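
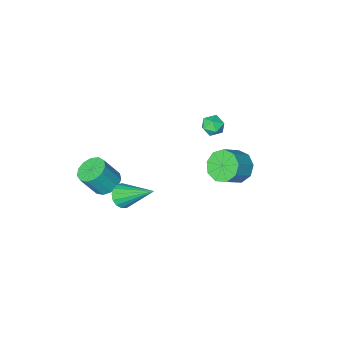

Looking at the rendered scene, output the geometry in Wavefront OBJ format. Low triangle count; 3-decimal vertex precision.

v -2.392 2.583 2.707
v -1.887 2.81 2.009
v -0.924 3.024 2.776
v -1.428 2.797 3.473
v -2.172 3.301 2.229
v -1.208 3.515 2.996
v -2.559 3.456 2.673
v -1.595 3.671 3.44
v -2.868 3.203 3.132
v -1.905 3.417 3.899
v -2.954 2.659 3.392
v -1.991 2.873 4.159
v -2.777 2.08 3.331
v -1.814 2.294 4.098
v -2.42 1.736 2.978
v -1.456 1.95 3.745
v -2.049 1.788 2.498
v -1.086 2.002 3.265
v -1.839 2.213 2.115
v -0.875 2.427 2.882
v -4.119 -1.275 1.881
v -3.541 -1.073 1.658
v -3.919 -2.247 1.522
v -3.341 -2.045 1.299
v -3.446 -2.085 1.941
v -3.57 -1.485 2.163
v -3.89 -1.835 1.017
v -4.014 -1.235 1.239
v -3.4 -1.419 1.124
v -3.125 -1.574 1.695
v -4.335 -1.746 1.485
v -4.06 -1.901 2.056
v 2.903 1.182 2.043
v 3.456 1.121 2.416
v 2.157 2.718 3.397
v 3.533 1.348 2.202
v 3.465 1.536 1.951
v 3.268 1.643 1.721
v 2.988 1.644 1.565
v 2.689 1.54 1.518
v 2.438 1.354 1.592
v 2.294 1.128 1.768
v 2.29 0.915 2.008
v 2.426 0.763 2.255
v 2.671 0.707 2.454
v 2.97 0.76 2.558
v 3.253 0.909 2.545
v 2.075 -1.873 -0.155
v 2.696 -2.14 -0.564
v 3.406 -2.374 0.667
v 2.785 -2.107 1.075
v 2.757 -1.702 -0.516
v 3.467 -1.935 0.715
v 2.601 -1.318 -0.354
v 3.311 -1.551 0.877
v 2.278 -1.11 -0.128
v 2.988 -1.344 1.103
v 1.891 -1.145 0.089
v 2.601 -1.378 1.32
v 1.562 -1.411 0.228
v 2.272 -1.644 1.459
v 1.396 -1.824 0.246
v 2.106 -2.057 1.476
v 1.446 -2.252 0.136
v 2.156 -2.485 1.367
v 1.695 -2.56 -0.066
v 2.405 -2.794 1.164
v 2.065 -2.651 -0.297
v 2.775 -2.884 0.934
v 2.438 -2.494 -0.483
v 3.148 -2.727 0.748
f 2 1 5
f 2 5 3
f 3 5 6
f 3 6 4
f 5 1 7
f 5 7 6
f 6 7 8
f 6 8 4
f 7 1 9
f 7 9 8
f 8 9 10
f 8 10 4
f 9 1 11
f 9 11 10
f 10 11 12
f 10 12 4
f 11 1 13
f 11 13 12
f 12 13 14
f 12 14 4
f 13 1 15
f 13 15 14
f 14 15 16
f 14 16 4
f 15 1 17
f 15 17 16
f 16 17 18
f 16 18 4
f 17 1 19
f 17 19 18
f 18 19 20
f 18 20 4
f 19 1 2
f 19 2 20
f 20 2 3
f 20 3 4
f 21 32 26
f 21 26 22
f 21 22 28
f 21 28 31
f 21 31 32
f 22 26 30
f 26 32 25
f 32 31 23
f 31 28 27
f 28 22 29
f 24 30 25
f 24 25 23
f 24 23 27
f 24 27 29
f 24 29 30
f 25 30 26
f 23 25 32
f 27 23 31
f 29 27 28
f 30 29 22
f 34 33 36
f 34 36 35
f 36 33 37
f 36 37 35
f 37 33 38
f 37 38 35
f 38 33 39
f 38 39 35
f 39 33 40
f 39 40 35
f 40 33 41
f 40 41 35
f 41 33 42
f 41 42 35
f 42 33 43
f 42 43 35
f 43 33 44
f 43 44 35
f 44 33 45
f 44 45 35
f 45 33 46
f 45 46 35
f 46 33 47
f 46 47 35
f 47 33 34
f 47 34 35
f 49 48 52
f 49 52 50
f 50 52 53
f 50 53 51
f 52 48 54
f 52 54 53
f 53 54 55
f 53 55 51
f 54 48 56
f 54 56 55
f 55 56 57
f 55 57 51
f 56 48 58
f 56 58 57
f 57 58 59
f 57 59 51
f 58 48 60
f 58 60 59
f 59 60 61
f 59 61 51
f 60 48 62
f 60 62 61
f 61 62 63
f 61 63 51
f 62 48 64
f 62 64 63
f 63 64 65
f 63 65 51
f 64 48 66
f 64 66 65
f 65 66 67
f 65 67 51
f 66 48 68
f 66 68 67
f 67 68 69
f 67 69 51
f 68 48 70
f 68 70 69
f 69 70 71
f 69 71 51
f 70 48 49
f 70 49 71
f 71 49 50
f 71 50 51



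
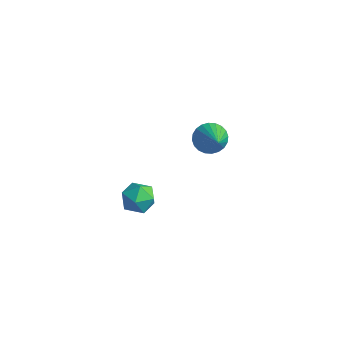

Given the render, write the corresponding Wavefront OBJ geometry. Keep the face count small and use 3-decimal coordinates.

v -2.592 2.73 -3.134
v -2.131 3.162 -3.356
v -1.508 2.05 -2.206
v -2.226 3.291 -3.15
v -2.378 3.335 -2.941
v -2.562 3.286 -2.762
v -2.75 3.153 -2.639
v -2.915 2.955 -2.592
v -3.03 2.723 -2.627
v -3.078 2.492 -2.739
v -3.053 2.297 -2.912
v -2.957 2.168 -3.118
v -2.806 2.125 -3.327
v -2.622 2.173 -3.506
v -2.434 2.306 -3.629
v -2.269 2.504 -3.676
v -2.154 2.736 -3.641
v -2.105 2.967 -3.528
v -1.352 -1.334 -2.266
v -1.051 -1.516 -2.864
v -1.729 -2.384 -2.136
v -1.428 -2.566 -2.734
v -1.037 -2.409 -2.182
v -0.804 -1.76 -2.263
v -1.976 -2.14 -2.737
v -1.743 -1.491 -2.818
v -1.436 -2.015 -3.155
v -0.856 -2.181 -2.812
v -1.924 -1.719 -2.188
v -1.344 -1.885 -1.845
f 2 1 4
f 2 4 3
f 4 1 5
f 4 5 3
f 5 1 6
f 5 6 3
f 6 1 7
f 6 7 3
f 7 1 8
f 7 8 3
f 8 1 9
f 8 9 3
f 9 1 10
f 9 10 3
f 10 1 11
f 10 11 3
f 11 1 12
f 11 12 3
f 12 1 13
f 12 13 3
f 13 1 14
f 13 14 3
f 14 1 15
f 14 15 3
f 15 1 16
f 15 16 3
f 16 1 17
f 16 17 3
f 17 1 18
f 17 18 3
f 18 1 2
f 18 2 3
f 19 30 24
f 19 24 20
f 19 20 26
f 19 26 29
f 19 29 30
f 20 24 28
f 24 30 23
f 30 29 21
f 29 26 25
f 26 20 27
f 22 28 23
f 22 23 21
f 22 21 25
f 22 25 27
f 22 27 28
f 23 28 24
f 21 23 30
f 25 21 29
f 27 25 26
f 28 27 20



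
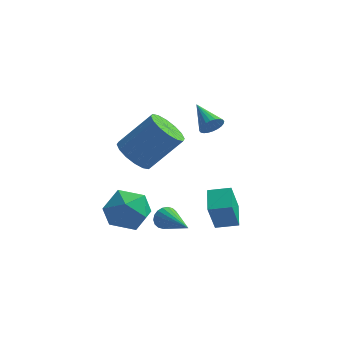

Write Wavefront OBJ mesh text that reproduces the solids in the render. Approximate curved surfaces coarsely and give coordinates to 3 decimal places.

v -2.31 1.921 0.45
v -1.568 1.525 -0.033
v -0.228 2.182 1.487
v -0.97 2.579 1.97
v -1.601 1.994 -0.207
v -0.26 2.652 1.312
v -1.823 2.445 -0.206
v -0.483 3.102 1.314
v -2.176 2.754 -0.028
v -0.836 3.412 1.491
v -2.565 2.841 0.277
v -1.225 3.498 1.797
v -2.886 2.681 0.629
v -1.545 3.339 2.149
v -3.052 2.318 0.933
v -1.712 2.975 2.453
v -3.02 1.848 1.108
v -1.679 2.506 2.627
v -2.797 1.398 1.106
v -1.457 2.055 2.626
v -2.444 1.088 0.929
v -1.104 1.746 2.448
v -2.055 1.002 0.623
v -0.715 1.659 2.143
v -1.735 1.161 0.271
v -0.394 1.819 1.791
v 1.584 0.032 -2.179
v 1.348 -0.442 -0.691
v 1.344 1.173 -1.854
v 1.108 0.698 -0.365
v 2.572 0.182 -1.975
v 2.336 -0.293 -0.486
v 2.332 1.322 -1.649
v 2.096 0.848 -0.161
v -2.799 1.043 -1.22
v -2.285 1.783 -1.979
v -2.375 -0.423 -2.361
v -1.861 0.317 -3.12
v -1.368 0.115 -2.07
v -1.63 1.021 -1.365
v -3.03 0.339 -2.975
v -3.292 1.245 -2.27
v -2.428 1.347 -3.064
v -1.401 1.209 -2.505
v -3.259 0.151 -1.835
v -2.232 0.013 -1.276
v 1.193 1.127 3.371
v 1.515 1.147 3.84
v 0.347 2.133 3.909
v 1.615 1.299 3.713
v 1.651 1.425 3.533
v 1.616 1.506 3.328
v 1.518 1.529 3.131
v 1.37 1.491 2.969
v 1.194 1.397 2.869
v 1.019 1.263 2.845
v 0.87 1.107 2.901
v 0.77 0.955 3.029
v 0.735 0.829 3.209
v 0.769 0.748 3.413
v 0.868 0.725 3.611
v 1.016 0.763 3.772
v 1.191 0.857 3.873
v 1.366 0.991 3.896
v -0.663 0.669 -2.408
v -0.338 0.748 -2.882
v 0.603 -0.729 -1.772
v -0.237 0.916 -2.714
v -0.22 1.035 -2.485
v -0.291 1.081 -2.242
v -0.436 1.046 -2.031
v -0.626 0.936 -1.895
v -0.823 0.773 -1.861
v -0.989 0.589 -1.935
v -1.09 0.421 -2.103
v -1.106 0.302 -2.331
v -1.035 0.256 -2.575
v -0.89 0.291 -2.786
v -0.7 0.401 -2.922
v -0.503 0.564 -2.956
f 2 1 5
f 2 5 3
f 3 5 6
f 3 6 4
f 5 1 7
f 5 7 6
f 6 7 8
f 6 8 4
f 7 1 9
f 7 9 8
f 8 9 10
f 8 10 4
f 9 1 11
f 9 11 10
f 10 11 12
f 10 12 4
f 11 1 13
f 11 13 12
f 12 13 14
f 12 14 4
f 13 1 15
f 13 15 14
f 14 15 16
f 14 16 4
f 15 1 17
f 15 17 16
f 16 17 18
f 16 18 4
f 17 1 19
f 17 19 18
f 18 19 20
f 18 20 4
f 19 1 21
f 19 21 20
f 20 21 22
f 20 22 4
f 21 1 23
f 21 23 22
f 22 23 24
f 22 24 4
f 23 1 25
f 23 25 24
f 24 25 26
f 24 26 4
f 25 1 2
f 25 2 26
f 26 2 3
f 26 3 4
f 28 30 27
f 31 28 27
f 27 30 29
f 29 31 27
f 28 34 30
f 32 28 31
f 32 34 28
f 30 34 29
f 33 31 29
f 29 34 33
f 33 32 31
f 34 32 33
f 35 46 40
f 35 40 36
f 35 36 42
f 35 42 45
f 35 45 46
f 36 40 44
f 40 46 39
f 46 45 37
f 45 42 41
f 42 36 43
f 38 44 39
f 38 39 37
f 38 37 41
f 38 41 43
f 38 43 44
f 39 44 40
f 37 39 46
f 41 37 45
f 43 41 42
f 44 43 36
f 48 47 50
f 48 50 49
f 50 47 51
f 50 51 49
f 51 47 52
f 51 52 49
f 52 47 53
f 52 53 49
f 53 47 54
f 53 54 49
f 54 47 55
f 54 55 49
f 55 47 56
f 55 56 49
f 56 47 57
f 56 57 49
f 57 47 58
f 57 58 49
f 58 47 59
f 58 59 49
f 59 47 60
f 59 60 49
f 60 47 61
f 60 61 49
f 61 47 62
f 61 62 49
f 62 47 63
f 62 63 49
f 63 47 64
f 63 64 49
f 64 47 48
f 64 48 49
f 66 65 68
f 66 68 67
f 68 65 69
f 68 69 67
f 69 65 70
f 69 70 67
f 70 65 71
f 70 71 67
f 71 65 72
f 71 72 67
f 72 65 73
f 72 73 67
f 73 65 74
f 73 74 67
f 74 65 75
f 74 75 67
f 75 65 76
f 75 76 67
f 76 65 77
f 76 77 67
f 77 65 78
f 77 78 67
f 78 65 79
f 78 79 67
f 79 65 80
f 79 80 67
f 80 65 66
f 80 66 67



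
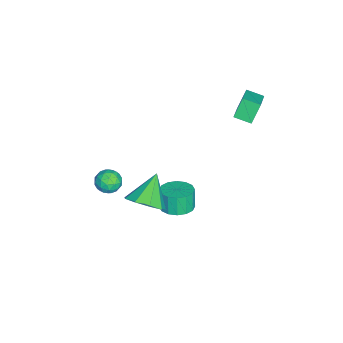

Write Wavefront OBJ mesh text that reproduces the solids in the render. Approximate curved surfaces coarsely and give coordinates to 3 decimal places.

v -3.236 3.61 3.545
v -1.704 3.66 4.326
v -3.134 4.539 3.285
v -1.602 4.59 4.066
v -2.678 3.25 2.474
v -1.146 3.301 3.255
v -2.576 4.18 2.214
v -1.044 4.23 2.995
v 2.012 -1.884 0.661
v 2.727 -1.67 0.682
v 2.353 -2.99 0.318
v 3.068 -2.776 0.339
v 2.679 -2.841 0.973
v 2.468 -2.157 1.185
v 2.612 -2.503 -0.185
v 2.401 -1.819 0.027
v 3.098 -2.052 0.159
v 3.139 -2.261 0.875
v 1.941 -2.399 0.125
v 1.982 -2.608 0.841
v 2.339 -1.679 0.702
v 2.741 -2.981 0.298
v 2.512 -3.019 0.671
v 2.932 -2.893 0.683
v 2.187 -1.966 0.997
v 2.608 -1.84 1.009
v 2.58 -2.529 1.18
v 2.472 -2.82 -0.009
v 2.893 -2.694 0.003
v 2.148 -1.767 0.317
v 2.568 -1.641 0.329
v 2.5 -2.131 -0.18
v 2.977 -1.779 0.407
v 3.178 -2.429 0.205
v 2.91 -2.268 -0.103
v 2.786 -1.866 0.022
v 3.002 -1.901 0.827
v 3.203 -2.552 0.626
v 2.974 -2.59 0.998
v 2.85 -2.188 1.123
v 3.22 -2.126 0.52
v 1.877 -2.108 0.374
v 2.078 -2.759 0.173
v 2.23 -2.472 -0.123
v 2.106 -2.07 0.002
v 1.902 -2.231 0.795
v 2.103 -2.881 0.593
v 2.294 -2.794 0.978
v 2.17 -2.392 1.103
v 1.86 -2.534 0.48
v 0.988 0.848 -2.72
v 1.578 0.163 -2.614
v 1.282 0.088 -1.454
v 0.692 0.772 -1.56
v 1.827 0.553 -2.525
v 1.53 0.477 -1.365
v 1.851 1.022 -2.489
v 1.555 0.947 -1.328
v 1.644 1.444 -2.514
v 1.348 1.369 -1.354
v 1.261 1.707 -2.595
v 0.965 1.631 -1.434
v 0.805 1.739 -2.709
v 0.509 1.664 -1.549
v 0.398 1.532 -2.826
v 0.102 1.457 -1.666
v 0.15 1.143 -2.915
v -0.147 1.067 -1.755
v 0.125 0.673 -2.952
v -0.171 0.598 -1.791
v 0.332 0.251 -2.926
v 0.036 0.176 -1.766
v 0.715 -0.011 -2.846
v 0.419 -0.087 -1.685
v 1.171 -0.044 -2.731
v 0.875 -0.119 -1.571
v 4.394 -0.089 1.087
v 5.062 -0.423 1.881
v 3.106 0.249 2.313
v 5.146 0.309 1.768
v 4.879 0.855 1.336
v 4.385 0.959 0.788
v 3.895 0.573 0.38
v 3.638 -0.123 0.302
v 3.736 -0.803 0.592
v 4.141 -1.149 1.114
v 4.665 -0.999 1.623
f 2 4 1
f 5 2 1
f 1 4 3
f 3 5 1
f 2 8 4
f 6 2 5
f 6 8 2
f 4 8 3
f 7 5 3
f 3 8 7
f 7 6 5
f 8 6 7
f 9 46 25
f 46 20 49
f 25 49 14
f 46 49 25
f 9 25 21
f 25 14 26
f 21 26 10
f 25 26 21
f 9 21 30
f 21 10 31
f 30 31 16
f 21 31 30
f 9 30 42
f 30 16 45
f 42 45 19
f 30 45 42
f 9 42 46
f 42 19 50
f 46 50 20
f 42 50 46
f 10 26 37
f 26 14 40
f 37 40 18
f 26 40 37
f 14 49 27
f 49 20 48
f 27 48 13
f 49 48 27
f 20 50 47
f 50 19 43
f 47 43 11
f 50 43 47
f 19 45 44
f 45 16 32
f 44 32 15
f 45 32 44
f 16 31 36
f 31 10 33
f 36 33 17
f 31 33 36
f 12 38 24
f 38 18 39
f 24 39 13
f 38 39 24
f 12 24 22
f 24 13 23
f 22 23 11
f 24 23 22
f 12 22 29
f 22 11 28
f 29 28 15
f 22 28 29
f 12 29 34
f 29 15 35
f 34 35 17
f 29 35 34
f 12 34 38
f 34 17 41
f 38 41 18
f 34 41 38
f 13 39 27
f 39 18 40
f 27 40 14
f 39 40 27
f 11 23 47
f 23 13 48
f 47 48 20
f 23 48 47
f 15 28 44
f 28 11 43
f 44 43 19
f 28 43 44
f 17 35 36
f 35 15 32
f 36 32 16
f 35 32 36
f 18 41 37
f 41 17 33
f 37 33 10
f 41 33 37
f 52 51 55
f 52 55 53
f 53 55 56
f 53 56 54
f 55 51 57
f 55 57 56
f 56 57 58
f 56 58 54
f 57 51 59
f 57 59 58
f 58 59 60
f 58 60 54
f 59 51 61
f 59 61 60
f 60 61 62
f 60 62 54
f 61 51 63
f 61 63 62
f 62 63 64
f 62 64 54
f 63 51 65
f 63 65 64
f 64 65 66
f 64 66 54
f 65 51 67
f 65 67 66
f 66 67 68
f 66 68 54
f 67 51 69
f 67 69 68
f 68 69 70
f 68 70 54
f 69 51 71
f 69 71 70
f 70 71 72
f 70 72 54
f 71 51 73
f 71 73 72
f 72 73 74
f 72 74 54
f 73 51 75
f 73 75 74
f 74 75 76
f 74 76 54
f 75 51 52
f 75 52 76
f 76 52 53
f 76 53 54
f 78 77 80
f 78 80 79
f 80 77 81
f 80 81 79
f 81 77 82
f 81 82 79
f 82 77 83
f 82 83 79
f 83 77 84
f 83 84 79
f 84 77 85
f 84 85 79
f 85 77 86
f 85 86 79
f 86 77 87
f 86 87 79
f 87 77 78
f 87 78 79



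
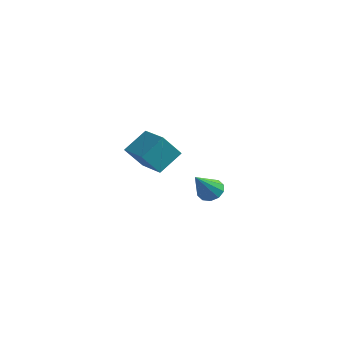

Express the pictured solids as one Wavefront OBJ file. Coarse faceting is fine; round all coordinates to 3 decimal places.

v 3.693 -2.233 0.407
v 4.314 -2.184 0.501
v 3.587 -3.287 1.673
v 4.138 -1.91 0.714
v 3.792 -1.759 0.81
v 3.408 -1.79 0.752
v 3.133 -1.99 0.563
v 3.072 -2.283 0.314
v 3.248 -2.557 0.1
v 3.594 -2.708 0.004
v 3.978 -2.677 0.062
v 4.253 -2.477 0.252
v -1.559 0.376 -0.404
v -1.156 1.524 0.439
v -3.018 1.124 -0.724
v -2.614 2.272 0.119
v -0.986 1.008 -1.539
v -0.582 2.156 -0.696
v -2.444 1.756 -1.859
v -2.041 2.904 -1.016
f 2 1 4
f 2 4 3
f 4 1 5
f 4 5 3
f 5 1 6
f 5 6 3
f 6 1 7
f 6 7 3
f 7 1 8
f 7 8 3
f 8 1 9
f 8 9 3
f 9 1 10
f 9 10 3
f 10 1 11
f 10 11 3
f 11 1 12
f 11 12 3
f 12 1 2
f 12 2 3
f 14 16 13
f 17 14 13
f 13 16 15
f 15 17 13
f 14 20 16
f 18 14 17
f 18 20 14
f 16 20 15
f 19 17 15
f 15 20 19
f 19 18 17
f 20 18 19



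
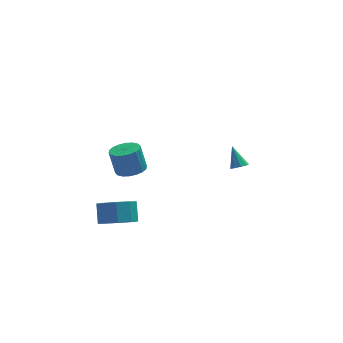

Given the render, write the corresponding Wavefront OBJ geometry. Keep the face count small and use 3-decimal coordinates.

v 3.217 1.862 -3.214
v 3.702 1.871 -3.094
v 2.943 2.598 -2.166
v 3.627 2.135 -3.299
v 3.36 2.271 -3.464
v 3.026 2.215 -3.512
v 2.781 1.994 -3.421
v 2.74 1.711 -3.233
v 2.922 1.499 -3.036
v 3.242 1.456 -2.923
v 3.55 1.603 -2.946
v -3.453 -3.847 -2.443
v -2.587 -3.532 -2.711
v -2.58 -2.798 -1.826
v -3.447 -3.113 -1.557
v -3.056 -3.176 -3.002
v -3.049 -2.442 -2.117
v -3.71 -3.134 -3.032
v -3.704 -2.4 -2.147
v -4.245 -3.426 -2.786
v -4.238 -2.692 -1.901
v -4.409 -3.915 -2.379
v -4.402 -3.181 -1.494
v -4.126 -4.372 -2.002
v -4.119 -3.638 -1.117
v -3.528 -4.583 -1.831
v -3.521 -3.849 -0.946
v -2.895 -4.45 -1.946
v -2.889 -3.716 -1.061
v -2.524 -4.035 -2.294
v -2.517 -3.301 -1.408
v -2.682 -2.568 0.353
v -2.218 -1.953 0.349
v -2.495 -1.737 1.663
v -2.958 -2.352 1.667
v -2.522 -1.82 0.263
v -2.799 -1.604 1.577
v -2.858 -1.835 0.195
v -3.134 -1.619 1.509
v -3.159 -1.996 0.158
v -3.435 -1.779 1.472
v -3.365 -2.269 0.16
v -3.641 -2.053 1.474
v -3.436 -2.602 0.2
v -3.712 -2.386 1.514
v -3.357 -2.928 0.27
v -3.634 -2.712 1.584
v -3.145 -3.183 0.357
v -3.422 -2.967 1.671
v -2.841 -3.316 0.443
v -3.118 -3.1 1.757
v -2.506 -3.301 0.511
v -2.782 -3.085 1.825
v -2.205 -3.141 0.548
v -2.481 -2.924 1.862
v -1.999 -2.867 0.546
v -2.275 -2.651 1.86
v -1.928 -2.534 0.506
v -2.204 -2.318 1.82
v -2.006 -2.208 0.436
v -2.283 -1.992 1.75
f 2 1 4
f 2 4 3
f 4 1 5
f 4 5 3
f 5 1 6
f 5 6 3
f 6 1 7
f 6 7 3
f 7 1 8
f 7 8 3
f 8 1 9
f 8 9 3
f 9 1 10
f 9 10 3
f 10 1 11
f 10 11 3
f 11 1 2
f 11 2 3
f 13 12 16
f 13 16 14
f 14 16 17
f 14 17 15
f 16 12 18
f 16 18 17
f 17 18 19
f 17 19 15
f 18 12 20
f 18 20 19
f 19 20 21
f 19 21 15
f 20 12 22
f 20 22 21
f 21 22 23
f 21 23 15
f 22 12 24
f 22 24 23
f 23 24 25
f 23 25 15
f 24 12 26
f 24 26 25
f 25 26 27
f 25 27 15
f 26 12 28
f 26 28 27
f 27 28 29
f 27 29 15
f 28 12 30
f 28 30 29
f 29 30 31
f 29 31 15
f 30 12 13
f 30 13 31
f 31 13 14
f 31 14 15
f 33 32 36
f 33 36 34
f 34 36 37
f 34 37 35
f 36 32 38
f 36 38 37
f 37 38 39
f 37 39 35
f 38 32 40
f 38 40 39
f 39 40 41
f 39 41 35
f 40 32 42
f 40 42 41
f 41 42 43
f 41 43 35
f 42 32 44
f 42 44 43
f 43 44 45
f 43 45 35
f 44 32 46
f 44 46 45
f 45 46 47
f 45 47 35
f 46 32 48
f 46 48 47
f 47 48 49
f 47 49 35
f 48 32 50
f 48 50 49
f 49 50 51
f 49 51 35
f 50 32 52
f 50 52 51
f 51 52 53
f 51 53 35
f 52 32 54
f 52 54 53
f 53 54 55
f 53 55 35
f 54 32 56
f 54 56 55
f 55 56 57
f 55 57 35
f 56 32 58
f 56 58 57
f 57 58 59
f 57 59 35
f 58 32 60
f 58 60 59
f 59 60 61
f 59 61 35
f 60 32 33
f 60 33 61
f 61 33 34
f 61 34 35



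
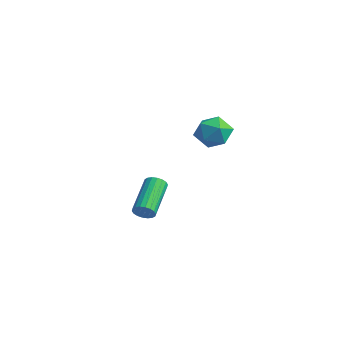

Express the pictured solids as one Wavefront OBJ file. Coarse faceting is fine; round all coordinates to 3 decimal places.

v -3.377 -1.829 -2.909
v -3 -1.767 -2.571
v -4.026 -0.428 -1.674
v -4.403 -0.491 -2.011
v -2.948 -1.617 -2.733
v -3.973 -0.279 -1.836
v -2.98 -1.51 -2.931
v -4.006 -0.172 -2.033
v -3.091 -1.466 -3.124
v -4.117 -0.127 -2.226
v -3.259 -1.494 -3.274
v -4.284 -0.155 -2.377
v -3.45 -1.588 -3.352
v -4.476 -0.249 -2.455
v -3.627 -1.73 -3.342
v -4.652 -0.392 -2.445
v -3.754 -1.892 -3.246
v -4.78 -0.553 -2.349
v -3.807 -2.041 -3.084
v -4.832 -0.703 -2.187
v -3.774 -2.148 -2.887
v -4.8 -0.81 -1.989
v -3.663 -2.193 -2.694
v -4.689 -0.854 -1.796
v -3.496 -2.165 -2.543
v -4.521 -0.826 -1.646
v -3.304 -2.071 -2.465
v -4.33 -0.732 -1.568
v -3.128 -1.928 -2.475
v -4.153 -0.59 -1.578
v -0.52 -0.019 2.716
v 0.323 -0.123 2.781
v -0.663 -1.357 2.419
v 0.18 -1.461 2.484
v -0.284 -1.295 3.179
v -0.196 -0.468 3.363
v -0.144 -1.012 1.837
v -0.056 -0.185 2.021
v 0.555 -0.737 2.238
v 0.469 -0.912 3.068
v -0.809 -0.568 2.132
v -0.895 -0.743 2.962
f 2 1 5
f 2 5 3
f 3 5 6
f 3 6 4
f 5 1 7
f 5 7 6
f 6 7 8
f 6 8 4
f 7 1 9
f 7 9 8
f 8 9 10
f 8 10 4
f 9 1 11
f 9 11 10
f 10 11 12
f 10 12 4
f 11 1 13
f 11 13 12
f 12 13 14
f 12 14 4
f 13 1 15
f 13 15 14
f 14 15 16
f 14 16 4
f 15 1 17
f 15 17 16
f 16 17 18
f 16 18 4
f 17 1 19
f 17 19 18
f 18 19 20
f 18 20 4
f 19 1 21
f 19 21 20
f 20 21 22
f 20 22 4
f 21 1 23
f 21 23 22
f 22 23 24
f 22 24 4
f 23 1 25
f 23 25 24
f 24 25 26
f 24 26 4
f 25 1 27
f 25 27 26
f 26 27 28
f 26 28 4
f 27 1 29
f 27 29 28
f 28 29 30
f 28 30 4
f 29 1 2
f 29 2 30
f 30 2 3
f 30 3 4
f 31 42 36
f 31 36 32
f 31 32 38
f 31 38 41
f 31 41 42
f 32 36 40
f 36 42 35
f 42 41 33
f 41 38 37
f 38 32 39
f 34 40 35
f 34 35 33
f 34 33 37
f 34 37 39
f 34 39 40
f 35 40 36
f 33 35 42
f 37 33 41
f 39 37 38
f 40 39 32



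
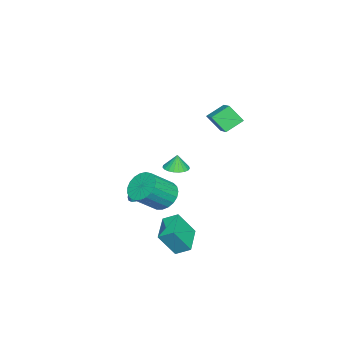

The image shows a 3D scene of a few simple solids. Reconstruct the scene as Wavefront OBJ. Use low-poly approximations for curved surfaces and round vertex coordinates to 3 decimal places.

v -2.501 -1.367 -2.028
v -1.723 -1.234 -1.991
v -2.559 -1.313 -1.012
v -1.843 -0.929 -2.014
v -2.078 -0.7 -2.039
v -2.385 -0.586 -2.063
v -2.712 -0.608 -2.081
v -3.003 -0.76 -2.09
v -3.207 -1.018 -2.088
v -3.289 -1.336 -2.076
v -3.234 -1.659 -2.055
v -3.053 -1.932 -2.03
v -2.776 -2.107 -2.005
v -2.452 -2.154 -1.984
v -2.136 -2.065 -1.97
v -1.883 -1.855 -1.967
v -1.737 -1.561 -1.974
v 1.584 -0.53 -1.985
v 2.391 -0.307 -2.602
v 3.584 -1.166 -1.351
v 2.776 -1.39 -0.735
v 2.374 0.042 -2.346
v 3.566 -0.818 -1.095
v 2.22 0.291 -2.028
v 3.413 -0.568 -0.777
v 1.957 0.399 -1.702
v 3.149 -0.461 -0.452
v 1.628 0.345 -1.426
v 2.82 -0.514 -0.175
v 1.292 0.141 -1.246
v 2.484 -0.719 0.005
v 1.007 -0.18 -1.195
v 2.199 -1.039 0.056
v 0.821 -0.561 -1.279
v 2.013 -1.42 -0.028
v 0.767 -0.937 -1.486
v 1.959 -1.796 -0.235
v 0.854 -1.242 -1.78
v 2.047 -2.102 -0.529
v 1.068 -1.425 -2.108
v 2.26 -2.284 -0.858
v 1.371 -1.453 -2.416
v 2.563 -2.312 -1.165
v 1.71 -1.321 -2.649
v 2.902 -2.18 -1.398
v 2.028 -1.052 -2.768
v 3.22 -1.912 -1.517
v 2.269 -0.694 -2.751
v 3.461 -1.553 -1.5
v -0.416 -2.806 -3.304
v 0.326 -2.394 -3.35
v -0.084 -3.314 -2.496
v 0.119 -2.171 -3.125
v -0.193 -2.074 -2.935
v -0.549 -2.121 -2.818
v -0.88 -2.305 -2.797
v -1.118 -2.587 -2.877
v -1.218 -2.913 -3.041
v -1.158 -3.218 -3.257
v -0.952 -3.441 -3.482
v -0.64 -3.539 -3.672
v -0.283 -3.491 -3.789
v 0.047 -3.307 -3.81
v 0.285 -3.025 -3.731
v 0.385 -2.699 -3.566
v -0.917 1.887 2.441
v -0.911 1.034 3.435
v -1.713 2.636 3.089
v -1.706 1.782 4.083
v 0.306 2.638 3.077
v 0.313 1.784 4.071
v -0.489 3.386 3.725
v -0.483 2.533 4.719
v 2.812 0.893 -4.182
v 2.742 1.776 -3.678
v 4.49 1.265 -4.602
v 4.42 2.149 -4.097
v 3.36 0.091 -2.703
v 3.29 0.975 -2.198
v 5.038 0.464 -3.122
v 4.968 1.347 -2.618
f 2 1 4
f 2 4 3
f 4 1 5
f 4 5 3
f 5 1 6
f 5 6 3
f 6 1 7
f 6 7 3
f 7 1 8
f 7 8 3
f 8 1 9
f 8 9 3
f 9 1 10
f 9 10 3
f 10 1 11
f 10 11 3
f 11 1 12
f 11 12 3
f 12 1 13
f 12 13 3
f 13 1 14
f 13 14 3
f 14 1 15
f 14 15 3
f 15 1 16
f 15 16 3
f 16 1 17
f 16 17 3
f 17 1 2
f 17 2 3
f 19 18 22
f 19 22 20
f 20 22 23
f 20 23 21
f 22 18 24
f 22 24 23
f 23 24 25
f 23 25 21
f 24 18 26
f 24 26 25
f 25 26 27
f 25 27 21
f 26 18 28
f 26 28 27
f 27 28 29
f 27 29 21
f 28 18 30
f 28 30 29
f 29 30 31
f 29 31 21
f 30 18 32
f 30 32 31
f 31 32 33
f 31 33 21
f 32 18 34
f 32 34 33
f 33 34 35
f 33 35 21
f 34 18 36
f 34 36 35
f 35 36 37
f 35 37 21
f 36 18 38
f 36 38 37
f 37 38 39
f 37 39 21
f 38 18 40
f 38 40 39
f 39 40 41
f 39 41 21
f 40 18 42
f 40 42 41
f 41 42 43
f 41 43 21
f 42 18 44
f 42 44 43
f 43 44 45
f 43 45 21
f 44 18 46
f 44 46 45
f 45 46 47
f 45 47 21
f 46 18 48
f 46 48 47
f 47 48 49
f 47 49 21
f 48 18 19
f 48 19 49
f 49 19 20
f 49 20 21
f 51 50 53
f 51 53 52
f 53 50 54
f 53 54 52
f 54 50 55
f 54 55 52
f 55 50 56
f 55 56 52
f 56 50 57
f 56 57 52
f 57 50 58
f 57 58 52
f 58 50 59
f 58 59 52
f 59 50 60
f 59 60 52
f 60 50 61
f 60 61 52
f 61 50 62
f 61 62 52
f 62 50 63
f 62 63 52
f 63 50 64
f 63 64 52
f 64 50 65
f 64 65 52
f 65 50 51
f 65 51 52
f 67 69 66
f 70 67 66
f 66 69 68
f 68 70 66
f 67 73 69
f 71 67 70
f 71 73 67
f 69 73 68
f 72 70 68
f 68 73 72
f 72 71 70
f 73 71 72
f 75 77 74
f 78 75 74
f 74 77 76
f 76 78 74
f 75 81 77
f 79 75 78
f 79 81 75
f 77 81 76
f 80 78 76
f 76 81 80
f 80 79 78
f 81 79 80



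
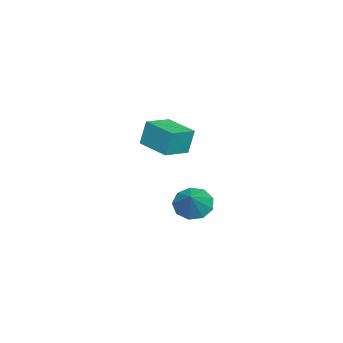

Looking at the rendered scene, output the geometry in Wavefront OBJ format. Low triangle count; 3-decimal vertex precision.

v -2.564 -1.996 0.859
v -2.721 -1.695 2.372
v -3.956 -1.185 0.553
v -4.113 -0.884 2.066
v -1.547 -0.336 0.634
v -1.704 -0.035 2.147
v -2.939 0.475 0.328
v -3.096 0.776 1.841
v 2.987 2.385 -0.337
v 3.55 1.713 -0.858
v 4.213 2.595 0.717
v 3.655 2.356 -1.108
v 3.447 3.012 -0.997
v 3.024 3.376 -0.577
v 2.584 3.275 -0.045
v 2.332 2.759 0.35
v 2.387 2.067 0.424
v 2.723 1.524 0.142
v 3.182 1.384 -0.364
f 2 4 1
f 5 2 1
f 1 4 3
f 3 5 1
f 2 8 4
f 6 2 5
f 6 8 2
f 4 8 3
f 7 5 3
f 3 8 7
f 7 6 5
f 8 6 7
f 10 9 12
f 10 12 11
f 12 9 13
f 12 13 11
f 13 9 14
f 13 14 11
f 14 9 15
f 14 15 11
f 15 9 16
f 15 16 11
f 16 9 17
f 16 17 11
f 17 9 18
f 17 18 11
f 18 9 19
f 18 19 11
f 19 9 10
f 19 10 11



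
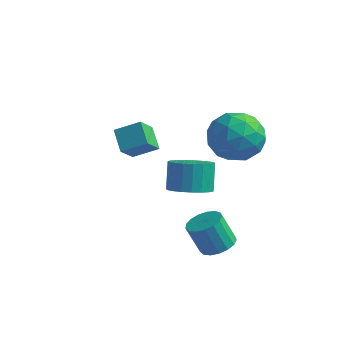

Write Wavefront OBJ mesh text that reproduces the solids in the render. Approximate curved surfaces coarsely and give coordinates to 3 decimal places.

v -0.213 -2.395 -2.36
v 0.477 -2.792 -1.961
v 0.203 -2.182 -0.881
v -0.487 -1.785 -1.28
v 0.632 -2.484 -2.095
v 0.358 -1.874 -1.016
v 0.641 -2.161 -2.275
v 0.368 -1.551 -1.196
v 0.503 -1.878 -2.47
v 0.229 -1.268 -1.391
v 0.241 -1.685 -2.646
v -0.033 -1.075 -1.566
v -0.1 -1.615 -2.772
v -0.374 -1.004 -1.693
v -0.46 -1.679 -2.827
v -0.734 -1.069 -1.747
v -0.778 -1.867 -2.801
v -1.051 -1.257 -1.722
v -0.997 -2.147 -2.699
v -1.271 -1.537 -1.619
v -1.082 -2.469 -2.538
v -1.356 -1.859 -1.459
v -1.016 -2.779 -2.347
v -1.29 -2.169 -1.267
v -0.811 -3.022 -2.157
v -1.085 -2.412 -1.078
v -0.503 -3.157 -2.003
v -0.777 -2.547 -0.923
v -0.145 -3.16 -1.91
v -0.419 -2.55 -0.831
v 0.202 -3.031 -1.895
v -0.072 -2.421 -0.816
v -3.872 -0.855 -1.578
v -3.887 -1.721 -0.705
v -2.973 -0.377 -1.09
v -2.987 -1.243 -0.216
v -3.213 -1.477 -2.184
v -3.227 -2.343 -1.31
v -2.313 -0.999 -1.695
v -2.328 -1.865 -0.822
v 1.666 -3.686 -3.837
v 2.249 -4.056 -3.6
v 1.696 -4.164 -2.407
v 1.114 -3.794 -2.643
v 2.329 -3.723 -3.533
v 1.776 -3.831 -2.339
v 2.257 -3.381 -3.536
v 1.704 -3.489 -2.342
v 2.05 -3.109 -3.607
v 1.497 -3.217 -2.413
v 1.755 -2.969 -3.731
v 1.202 -3.077 -2.537
v 1.439 -2.994 -3.879
v 0.886 -3.101 -2.686
v 1.176 -3.177 -4.018
v 0.623 -3.284 -2.824
v 1.025 -3.476 -4.115
v 0.472 -3.584 -2.921
v 1.021 -3.824 -4.148
v 0.468 -3.932 -2.955
v 1.165 -4.14 -4.11
v 0.612 -4.248 -2.917
v 1.423 -4.352 -4.01
v 0.87 -4.46 -2.816
v 1.738 -4.412 -3.869
v 1.185 -4.52 -2.676
v 2.036 -4.305 -3.722
v 1.483 -4.413 -2.528
v 0.313 -1.39 -0.024
v 1.078 -0.512 0.153
v 1.362 -2.528 1.087
v 2.127 -1.65 1.264
v 1.044 -1.59 1.724
v 0.396 -0.886 1.037
v 2.044 -2.154 0.203
v 1.396 -1.45 -0.484
v 2.148 -0.984 0.293
v 1.53 -0.636 1.233
v 0.91 -2.404 0.007
v 0.292 -2.056 0.947
v 0.604 -0.851 -0.033
v 1.836 -2.189 1.273
v 1.2 -2.153 1.543
v 1.65 -1.638 1.648
v 0.203 -1.071 0.486
v 0.652 -0.555 0.591
v 0.632 -1.188 1.514
v 1.788 -2.485 0.649
v 2.237 -1.969 0.754
v 0.79 -1.402 -0.408
v 1.24 -0.887 -0.303
v 1.808 -1.852 -0.274
v 1.682 -0.613 0.153
v 2.298 -1.282 0.807
v 2.25 -1.578 0.183
v 1.869 -1.164 -0.221
v 1.319 -0.408 0.706
v 1.935 -1.077 1.359
v 1.299 -1.041 1.629
v 0.918 -0.628 1.226
v 1.947 -0.685 0.788
v 0.505 -1.963 -0.119
v 1.121 -2.632 0.534
v 1.522 -2.412 0.014
v 1.141 -1.999 -0.389
v 0.142 -1.758 0.433
v 0.758 -2.427 1.087
v 0.571 -1.876 1.461
v 0.19 -1.462 1.057
v 0.493 -2.355 0.452
f 2 1 5
f 2 5 3
f 3 5 6
f 3 6 4
f 5 1 7
f 5 7 6
f 6 7 8
f 6 8 4
f 7 1 9
f 7 9 8
f 8 9 10
f 8 10 4
f 9 1 11
f 9 11 10
f 10 11 12
f 10 12 4
f 11 1 13
f 11 13 12
f 12 13 14
f 12 14 4
f 13 1 15
f 13 15 14
f 14 15 16
f 14 16 4
f 15 1 17
f 15 17 16
f 16 17 18
f 16 18 4
f 17 1 19
f 17 19 18
f 18 19 20
f 18 20 4
f 19 1 21
f 19 21 20
f 20 21 22
f 20 22 4
f 21 1 23
f 21 23 22
f 22 23 24
f 22 24 4
f 23 1 25
f 23 25 24
f 24 25 26
f 24 26 4
f 25 1 27
f 25 27 26
f 26 27 28
f 26 28 4
f 27 1 29
f 27 29 28
f 28 29 30
f 28 30 4
f 29 1 31
f 29 31 30
f 30 31 32
f 30 32 4
f 31 1 2
f 31 2 32
f 32 2 3
f 32 3 4
f 34 36 33
f 37 34 33
f 33 36 35
f 35 37 33
f 34 40 36
f 38 34 37
f 38 40 34
f 36 40 35
f 39 37 35
f 35 40 39
f 39 38 37
f 40 38 39
f 42 41 45
f 42 45 43
f 43 45 46
f 43 46 44
f 45 41 47
f 45 47 46
f 46 47 48
f 46 48 44
f 47 41 49
f 47 49 48
f 48 49 50
f 48 50 44
f 49 41 51
f 49 51 50
f 50 51 52
f 50 52 44
f 51 41 53
f 51 53 52
f 52 53 54
f 52 54 44
f 53 41 55
f 53 55 54
f 54 55 56
f 54 56 44
f 55 41 57
f 55 57 56
f 56 57 58
f 56 58 44
f 57 41 59
f 57 59 58
f 58 59 60
f 58 60 44
f 59 41 61
f 59 61 60
f 60 61 62
f 60 62 44
f 61 41 63
f 61 63 62
f 62 63 64
f 62 64 44
f 63 41 65
f 63 65 64
f 64 65 66
f 64 66 44
f 65 41 67
f 65 67 66
f 66 67 68
f 66 68 44
f 67 41 42
f 67 42 68
f 68 42 43
f 68 43 44
f 69 106 85
f 106 80 109
f 85 109 74
f 106 109 85
f 69 85 81
f 85 74 86
f 81 86 70
f 85 86 81
f 69 81 90
f 81 70 91
f 90 91 76
f 81 91 90
f 69 90 102
f 90 76 105
f 102 105 79
f 90 105 102
f 69 102 106
f 102 79 110
f 106 110 80
f 102 110 106
f 70 86 97
f 86 74 100
f 97 100 78
f 86 100 97
f 74 109 87
f 109 80 108
f 87 108 73
f 109 108 87
f 80 110 107
f 110 79 103
f 107 103 71
f 110 103 107
f 79 105 104
f 105 76 92
f 104 92 75
f 105 92 104
f 76 91 96
f 91 70 93
f 96 93 77
f 91 93 96
f 72 98 84
f 98 78 99
f 84 99 73
f 98 99 84
f 72 84 82
f 84 73 83
f 82 83 71
f 84 83 82
f 72 82 89
f 82 71 88
f 89 88 75
f 82 88 89
f 72 89 94
f 89 75 95
f 94 95 77
f 89 95 94
f 72 94 98
f 94 77 101
f 98 101 78
f 94 101 98
f 73 99 87
f 99 78 100
f 87 100 74
f 99 100 87
f 71 83 107
f 83 73 108
f 107 108 80
f 83 108 107
f 75 88 104
f 88 71 103
f 104 103 79
f 88 103 104
f 77 95 96
f 95 75 92
f 96 92 76
f 95 92 96
f 78 101 97
f 101 77 93
f 97 93 70
f 101 93 97



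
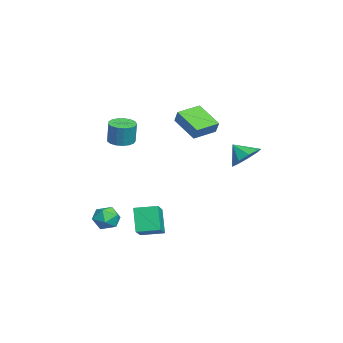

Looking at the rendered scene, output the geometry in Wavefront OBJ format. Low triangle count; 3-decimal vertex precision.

v 1.409 4.095 1.214
v 1.951 3.257 0.8
v 0.931 3.345 2.106
v 2.364 3.599 1.309
v 2.33 4.172 1.773
v 1.866 4.71 1.975
v 1.187 4.96 1.821
v 0.613 4.805 1.383
v 0.411 4.318 0.866
v 0.676 3.726 0.511
v 1.284 3.307 0.485
v 2.859 -3.029 3.142
v 3.596 -3.319 3.03
v 3.839 -3.24 4.427
v 3.101 -2.951 4.538
v 3.641 -2.939 3.001
v 3.884 -2.861 4.398
v 3.507 -2.581 3.004
v 3.749 -2.502 4.401
v 3.224 -2.325 3.039
v 3.467 -2.247 4.436
v 2.858 -2.23 3.097
v 3.1 -2.152 4.494
v 2.492 -2.319 3.165
v 2.734 -2.24 4.562
v 2.21 -2.57 3.228
v 2.452 -2.492 4.625
v 2.076 -2.926 3.271
v 2.318 -2.848 4.668
v 2.122 -3.306 3.285
v 2.364 -3.228 4.682
v 2.337 -3.623 3.265
v 2.579 -3.544 4.662
v 2.671 -3.803 3.218
v 2.913 -3.725 4.614
v 3.049 -3.806 3.152
v 3.291 -3.728 4.549
v 3.382 -3.631 3.085
v 3.625 -3.553 4.482
v 1.876 -2.107 -2.778
v 3.417 -2.381 -1.889
v 2.014 -0.716 -2.588
v 3.555 -0.991 -1.699
v 2.765 -1.989 -4.281
v 4.306 -2.264 -3.392
v 2.903 -0.599 -4.091
v 4.444 -0.873 -3.202
v 2.302 -3.846 -2.759
v 2.797 -3.577 -2.038
v 3.543 -4.243 -3.462
v 4.038 -3.974 -2.741
v 3.501 -4.711 -2.677
v 2.734 -4.466 -2.242
v 3.606 -3.354 -3.258
v 2.839 -3.109 -2.823
v 3.603 -3.272 -2.346
v 3.538 -4.111 -1.988
v 2.802 -3.709 -3.512
v 2.737 -4.548 -3.154
v -2.705 0.141 2.866
v -2.221 0.302 3.68
v -3.577 1.483 3.12
v -3.093 1.643 3.934
v -1.347 1.217 1.846
v -0.863 1.377 2.66
v -2.219 2.558 2.1
v -1.735 2.719 2.914
f 2 1 4
f 2 4 3
f 4 1 5
f 4 5 3
f 5 1 6
f 5 6 3
f 6 1 7
f 6 7 3
f 7 1 8
f 7 8 3
f 8 1 9
f 8 9 3
f 9 1 10
f 9 10 3
f 10 1 11
f 10 11 3
f 11 1 2
f 11 2 3
f 13 12 16
f 13 16 14
f 14 16 17
f 14 17 15
f 16 12 18
f 16 18 17
f 17 18 19
f 17 19 15
f 18 12 20
f 18 20 19
f 19 20 21
f 19 21 15
f 20 12 22
f 20 22 21
f 21 22 23
f 21 23 15
f 22 12 24
f 22 24 23
f 23 24 25
f 23 25 15
f 24 12 26
f 24 26 25
f 25 26 27
f 25 27 15
f 26 12 28
f 26 28 27
f 27 28 29
f 27 29 15
f 28 12 30
f 28 30 29
f 29 30 31
f 29 31 15
f 30 12 32
f 30 32 31
f 31 32 33
f 31 33 15
f 32 12 34
f 32 34 33
f 33 34 35
f 33 35 15
f 34 12 36
f 34 36 35
f 35 36 37
f 35 37 15
f 36 12 38
f 36 38 37
f 37 38 39
f 37 39 15
f 38 12 13
f 38 13 39
f 39 13 14
f 39 14 15
f 41 43 40
f 44 41 40
f 40 43 42
f 42 44 40
f 41 47 43
f 45 41 44
f 45 47 41
f 43 47 42
f 46 44 42
f 42 47 46
f 46 45 44
f 47 45 46
f 48 59 53
f 48 53 49
f 48 49 55
f 48 55 58
f 48 58 59
f 49 53 57
f 53 59 52
f 59 58 50
f 58 55 54
f 55 49 56
f 51 57 52
f 51 52 50
f 51 50 54
f 51 54 56
f 51 56 57
f 52 57 53
f 50 52 59
f 54 50 58
f 56 54 55
f 57 56 49
f 61 63 60
f 64 61 60
f 60 63 62
f 62 64 60
f 61 67 63
f 65 61 64
f 65 67 61
f 63 67 62
f 66 64 62
f 62 67 66
f 66 65 64
f 67 65 66



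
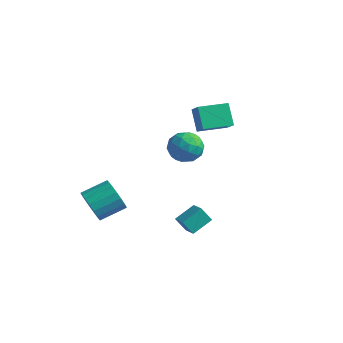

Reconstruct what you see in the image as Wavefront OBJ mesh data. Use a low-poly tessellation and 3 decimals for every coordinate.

v 1.53 -2.572 -1.093
v 1.836 -1.421 -0.5
v 0.705 -2.182 -1.424
v 1.011 -1.032 -0.831
v 2.009 -2.268 -1.929
v 2.315 -1.118 -1.336
v 1.184 -1.879 -2.26
v 1.49 -0.728 -1.667
v -4.027 -3.572 -1.876
v -3.376 -3.541 -2.7
v -2.663 -2.198 -2.087
v -3.313 -2.228 -1.264
v -3.738 -3.283 -2.844
v -3.025 -1.94 -2.231
v -4.158 -3.083 -2.796
v -3.445 -1.739 -2.183
v -4.551 -2.979 -2.566
v -3.838 -1.635 -1.953
v -4.84 -2.993 -2.2
v -4.127 -1.649 -1.587
v -4.969 -3.121 -1.769
v -4.256 -1.777 -1.156
v -4.91 -3.339 -1.36
v -4.197 -1.995 -0.747
v -4.677 -3.602 -1.053
v -3.964 -2.259 -0.44
v -4.315 -3.86 -0.909
v -3.602 -2.517 -0.296
v -3.895 -4.061 -0.957
v -3.182 -2.717 -0.344
v -3.502 -4.165 -1.187
v -2.789 -2.821 -0.574
v -3.213 -4.151 -1.553
v -2.5 -2.807 -0.94
v -3.084 -4.023 -1.984
v -2.371 -2.679 -1.371
v -3.143 -3.805 -2.393
v -2.43 -2.461 -1.78
v -2.603 3.849 -0.001
v -1.763 3.17 0.231
v -3.737 2.47 0.069
v -2.897 1.791 0.301
v -3.223 2.539 1.044
v -2.522 3.391 1.001
v -2.978 2.249 -0.701
v -2.277 3.101 -0.744
v -1.995 2.181 -0.202
v -2.147 2.361 0.876
v -3.353 3.279 -0.576
v -3.505 3.459 0.502
v -2.083 3.63 0.109
v -3.417 2.01 0.191
v -3.608 2.449 0.628
v -3.115 2.05 0.764
v -2.53 3.76 0.562
v -2.036 3.361 0.698
v -2.894 2.991 1.176
v -3.464 2.279 -0.398
v -2.97 1.88 -0.262
v -2.385 3.59 -0.464
v -1.892 3.191 -0.328
v -2.606 2.649 -0.876
v -1.726 2.65 -0.01
v -2.393 1.84 0.031
v -2.44 2.109 -0.557
v -2.028 2.609 -0.583
v -1.815 2.756 0.624
v -2.482 1.945 0.665
v -2.674 2.385 1.103
v -2.262 2.886 1.077
v -1.952 2.174 0.37
v -3.018 3.695 -0.365
v -3.685 2.884 -0.324
v -3.238 2.754 -0.777
v -2.826 3.255 -0.803
v -3.107 3.8 0.269
v -3.774 2.99 0.31
v -3.472 3.031 0.883
v -3.06 3.531 0.857
v -3.548 3.466 -0.07
v -1.093 2.303 2.541
v -1.894 2.821 3.725
v -1.912 2.771 1.783
v -2.713 3.289 2.966
v -0.187 3.811 2.494
v -0.988 4.329 3.677
v -1.006 4.279 1.735
v -1.807 4.797 2.919
f 2 4 1
f 5 2 1
f 1 4 3
f 3 5 1
f 2 8 4
f 6 2 5
f 6 8 2
f 4 8 3
f 7 5 3
f 3 8 7
f 7 6 5
f 8 6 7
f 10 9 13
f 10 13 11
f 11 13 14
f 11 14 12
f 13 9 15
f 13 15 14
f 14 15 16
f 14 16 12
f 15 9 17
f 15 17 16
f 16 17 18
f 16 18 12
f 17 9 19
f 17 19 18
f 18 19 20
f 18 20 12
f 19 9 21
f 19 21 20
f 20 21 22
f 20 22 12
f 21 9 23
f 21 23 22
f 22 23 24
f 22 24 12
f 23 9 25
f 23 25 24
f 24 25 26
f 24 26 12
f 25 9 27
f 25 27 26
f 26 27 28
f 26 28 12
f 27 9 29
f 27 29 28
f 28 29 30
f 28 30 12
f 29 9 31
f 29 31 30
f 30 31 32
f 30 32 12
f 31 9 33
f 31 33 32
f 32 33 34
f 32 34 12
f 33 9 35
f 33 35 34
f 34 35 36
f 34 36 12
f 35 9 37
f 35 37 36
f 36 37 38
f 36 38 12
f 37 9 10
f 37 10 38
f 38 10 11
f 38 11 12
f 39 76 55
f 76 50 79
f 55 79 44
f 76 79 55
f 39 55 51
f 55 44 56
f 51 56 40
f 55 56 51
f 39 51 60
f 51 40 61
f 60 61 46
f 51 61 60
f 39 60 72
f 60 46 75
f 72 75 49
f 60 75 72
f 39 72 76
f 72 49 80
f 76 80 50
f 72 80 76
f 40 56 67
f 56 44 70
f 67 70 48
f 56 70 67
f 44 79 57
f 79 50 78
f 57 78 43
f 79 78 57
f 50 80 77
f 80 49 73
f 77 73 41
f 80 73 77
f 49 75 74
f 75 46 62
f 74 62 45
f 75 62 74
f 46 61 66
f 61 40 63
f 66 63 47
f 61 63 66
f 42 68 54
f 68 48 69
f 54 69 43
f 68 69 54
f 42 54 52
f 54 43 53
f 52 53 41
f 54 53 52
f 42 52 59
f 52 41 58
f 59 58 45
f 52 58 59
f 42 59 64
f 59 45 65
f 64 65 47
f 59 65 64
f 42 64 68
f 64 47 71
f 68 71 48
f 64 71 68
f 43 69 57
f 69 48 70
f 57 70 44
f 69 70 57
f 41 53 77
f 53 43 78
f 77 78 50
f 53 78 77
f 45 58 74
f 58 41 73
f 74 73 49
f 58 73 74
f 47 65 66
f 65 45 62
f 66 62 46
f 65 62 66
f 48 71 67
f 71 47 63
f 67 63 40
f 71 63 67
f 82 84 81
f 85 82 81
f 81 84 83
f 83 85 81
f 82 88 84
f 86 82 85
f 86 88 82
f 84 88 83
f 87 85 83
f 83 88 87
f 87 86 85
f 88 86 87



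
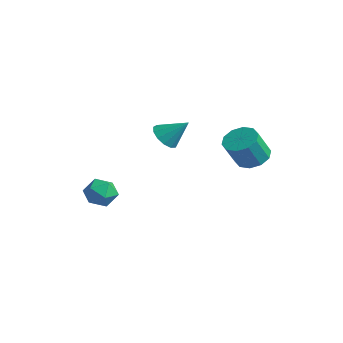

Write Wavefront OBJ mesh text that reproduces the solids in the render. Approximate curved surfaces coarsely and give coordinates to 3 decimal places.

v 0.438 -0.71 2.78
v 0.959 -0.469 2.181
v 1.282 0.05 3.82
v 0.628 -0.139 2.208
v 0.237 0.009 2.418
v -0.09 -0.071 2.742
v -0.25 -0.354 3.078
v -0.191 -0.75 3.32
v 0.067 -1.133 3.39
v 0.444 -1.382 3.267
v 0.818 -1.418 2.989
v 1.072 -1.229 2.645
v 1.124 -0.875 2.343
v 3.816 1.936 2.061
v 4.697 1.745 1.877
v 4.805 0.894 3.275
v 3.924 1.084 3.459
v 4.681 2.23 2.174
v 4.788 1.379 3.572
v 4.334 2.602 2.427
v 4.441 1.751 3.825
v 3.789 2.72 2.541
v 3.896 1.869 3.939
v 3.255 2.538 2.471
v 3.362 1.687 3.869
v 2.935 2.126 2.245
v 3.043 1.275 3.643
v 2.952 1.641 1.948
v 3.059 0.79 3.346
v 3.299 1.269 1.695
v 3.406 0.418 3.093
v 3.844 1.151 1.581
v 3.951 0.3 2.979
v 4.378 1.333 1.651
v 4.485 0.482 3.049
v -2.506 -1.811 -1.226
v -1.896 -2.42 -0.835
v -2.764 -2.8 -2.365
v -2.154 -3.409 -1.974
v -2.981 -3.23 -1.551
v -2.822 -2.618 -0.846
v -1.838 -2.602 -2.354
v -1.679 -1.99 -1.649
v -1.484 -2.909 -1.532
v -2.19 -3.297 -1.035
v -2.47 -1.923 -2.165
v -3.176 -2.311 -1.668
f 2 1 4
f 2 4 3
f 4 1 5
f 4 5 3
f 5 1 6
f 5 6 3
f 6 1 7
f 6 7 3
f 7 1 8
f 7 8 3
f 8 1 9
f 8 9 3
f 9 1 10
f 9 10 3
f 10 1 11
f 10 11 3
f 11 1 12
f 11 12 3
f 12 1 13
f 12 13 3
f 13 1 2
f 13 2 3
f 15 14 18
f 15 18 16
f 16 18 19
f 16 19 17
f 18 14 20
f 18 20 19
f 19 20 21
f 19 21 17
f 20 14 22
f 20 22 21
f 21 22 23
f 21 23 17
f 22 14 24
f 22 24 23
f 23 24 25
f 23 25 17
f 24 14 26
f 24 26 25
f 25 26 27
f 25 27 17
f 26 14 28
f 26 28 27
f 27 28 29
f 27 29 17
f 28 14 30
f 28 30 29
f 29 30 31
f 29 31 17
f 30 14 32
f 30 32 31
f 31 32 33
f 31 33 17
f 32 14 34
f 32 34 33
f 33 34 35
f 33 35 17
f 34 14 15
f 34 15 35
f 35 15 16
f 35 16 17
f 36 47 41
f 36 41 37
f 36 37 43
f 36 43 46
f 36 46 47
f 37 41 45
f 41 47 40
f 47 46 38
f 46 43 42
f 43 37 44
f 39 45 40
f 39 40 38
f 39 38 42
f 39 42 44
f 39 44 45
f 40 45 41
f 38 40 47
f 42 38 46
f 44 42 43
f 45 44 37



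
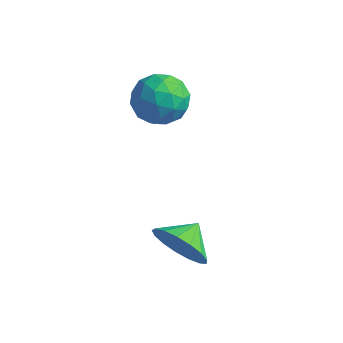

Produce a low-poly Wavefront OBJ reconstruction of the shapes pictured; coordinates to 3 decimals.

v -2.867 0.694 1.989
v -2.248 0.457 2.819
v -2.292 -0.697 1.161
v -1.673 -0.934 1.991
v -2.728 -1.016 2.076
v -3.084 -0.156 2.587
v -1.456 -0.084 1.393
v -1.812 0.776 1.904
v -1.376 -0.024 2.45
v -2.162 -0.6 2.872
v -2.378 0.36 1.108
v -3.164 -0.216 1.53
v -2.608 0.698 2.477
v -1.932 -0.938 1.503
v -2.552 -0.986 1.553
v -2.188 -1.125 2.041
v -3.099 0.338 2.341
v -2.735 0.198 2.828
v -3.017 -0.668 2.392
v -1.805 -0.438 1.152
v -1.441 -0.578 1.639
v -2.352 0.885 1.939
v -1.988 0.746 2.427
v -1.523 0.428 1.588
v -1.731 0.276 2.747
v -1.393 -0.542 2.261
v -1.266 -0.042 1.909
v -1.475 0.463 2.21
v -2.193 -0.063 2.995
v -1.855 -0.881 2.509
v -2.476 -0.929 2.559
v -2.685 -0.423 2.86
v -1.681 -0.346 2.779
v -2.685 0.641 1.471
v -2.347 -0.177 0.985
v -1.855 0.183 1.12
v -2.064 0.689 1.421
v -3.147 0.302 1.719
v -2.809 -0.516 1.233
v -3.065 -0.703 1.77
v -3.274 -0.198 2.071
v -2.859 0.106 1.201
v 0.771 -3.365 -1.421
v 1.413 -3.689 -0.629
v 0.809 -2.355 -1.039
v 1.737 -3.559 -1.003
v 1.839 -3.385 -1.474
v 1.698 -3.206 -1.932
v 1.343 -3.063 -2.274
v 0.858 -2.99 -2.42
v 0.353 -3.002 -2.337
v -0.057 -3.097 -2.044
v -0.277 -3.254 -1.609
v -0.256 -3.436 -1.131
v -0.001 -3.601 -0.719
v 0.431 -3.713 -0.468
v 0.942 -3.744 -0.435
f 1 38 17
f 38 12 41
f 17 41 6
f 38 41 17
f 1 17 13
f 17 6 18
f 13 18 2
f 17 18 13
f 1 13 22
f 13 2 23
f 22 23 8
f 13 23 22
f 1 22 34
f 22 8 37
f 34 37 11
f 22 37 34
f 1 34 38
f 34 11 42
f 38 42 12
f 34 42 38
f 2 18 29
f 18 6 32
f 29 32 10
f 18 32 29
f 6 41 19
f 41 12 40
f 19 40 5
f 41 40 19
f 12 42 39
f 42 11 35
f 39 35 3
f 42 35 39
f 11 37 36
f 37 8 24
f 36 24 7
f 37 24 36
f 8 23 28
f 23 2 25
f 28 25 9
f 23 25 28
f 4 30 16
f 30 10 31
f 16 31 5
f 30 31 16
f 4 16 14
f 16 5 15
f 14 15 3
f 16 15 14
f 4 14 21
f 14 3 20
f 21 20 7
f 14 20 21
f 4 21 26
f 21 7 27
f 26 27 9
f 21 27 26
f 4 26 30
f 26 9 33
f 30 33 10
f 26 33 30
f 5 31 19
f 31 10 32
f 19 32 6
f 31 32 19
f 3 15 39
f 15 5 40
f 39 40 12
f 15 40 39
f 7 20 36
f 20 3 35
f 36 35 11
f 20 35 36
f 9 27 28
f 27 7 24
f 28 24 8
f 27 24 28
f 10 33 29
f 33 9 25
f 29 25 2
f 33 25 29
f 44 43 46
f 44 46 45
f 46 43 47
f 46 47 45
f 47 43 48
f 47 48 45
f 48 43 49
f 48 49 45
f 49 43 50
f 49 50 45
f 50 43 51
f 50 51 45
f 51 43 52
f 51 52 45
f 52 43 53
f 52 53 45
f 53 43 54
f 53 54 45
f 54 43 55
f 54 55 45
f 55 43 56
f 55 56 45
f 56 43 57
f 56 57 45
f 57 43 44
f 57 44 45



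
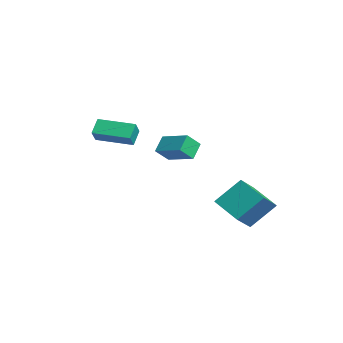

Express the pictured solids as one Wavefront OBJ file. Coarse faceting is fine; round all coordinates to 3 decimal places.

v -0.35 -4.814 0.975
v 0.263 -5.168 1.682
v -0.937 -4.341 1.72
v -0.324 -4.695 2.427
v 0.824 -3.105 0.813
v 1.437 -3.459 1.52
v 0.237 -2.632 1.558
v 0.85 -2.986 2.265
v -2.897 -0.121 -1.774
v -2.651 -0.942 -0.978
v -3.515 0.477 -0.967
v -3.27 -0.344 -0.17
v -1.37 0.804 -1.29
v -1.125 -0.017 -0.493
v -1.989 1.402 -0.482
v -1.743 0.581 0.314
v 2.504 1.439 -3.631
v 2.564 2.832 -2.253
v 4.057 2.137 -4.405
v 4.117 3.53 -3.027
v 3.483 0.39 -2.613
v 3.543 1.783 -1.235
v 5.036 1.088 -3.387
v 5.096 2.481 -2.009
f 2 4 1
f 5 2 1
f 1 4 3
f 3 5 1
f 2 8 4
f 6 2 5
f 6 8 2
f 4 8 3
f 7 5 3
f 3 8 7
f 7 6 5
f 8 6 7
f 10 12 9
f 13 10 9
f 9 12 11
f 11 13 9
f 10 16 12
f 14 10 13
f 14 16 10
f 12 16 11
f 15 13 11
f 11 16 15
f 15 14 13
f 16 14 15
f 18 20 17
f 21 18 17
f 17 20 19
f 19 21 17
f 18 24 20
f 22 18 21
f 22 24 18
f 20 24 19
f 23 21 19
f 19 24 23
f 23 22 21
f 24 22 23



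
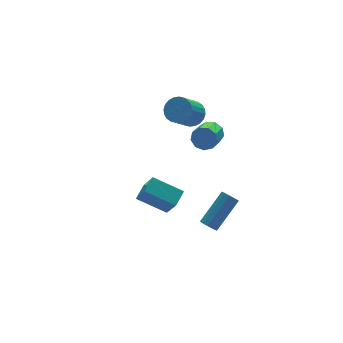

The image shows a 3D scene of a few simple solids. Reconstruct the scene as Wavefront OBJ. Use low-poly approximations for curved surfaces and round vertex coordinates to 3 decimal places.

v -0.59 -2.937 -1.876
v -0.31 -2.787 -2.274
v 1.251 -2.272 -0.983
v 0.97 -2.423 -0.584
v -0.458 -2.556 -2.188
v 1.103 -2.042 -0.896
v -0.648 -2.446 -2.002
v 0.913 -1.932 -0.71
v -0.819 -2.493 -1.776
v 0.741 -1.978 -0.484
v -0.918 -2.68 -1.582
v 0.642 -2.166 -0.29
v -0.913 -2.949 -1.481
v 0.647 -2.435 -0.189
v -0.805 -3.214 -1.506
v 0.755 -2.7 -0.214
v -0.629 -3.392 -1.648
v 0.931 -2.877 -0.356
v -0.441 -3.425 -1.862
v 1.12 -2.91 -0.57
v -0.3 -3.303 -2.081
v 1.261 -2.789 -0.789
v -0.251 -3.065 -2.235
v 1.309 -2.551 -0.943
v -3.129 -3.194 0.818
v -3.196 -4.244 2.412
v -4.243 -2.067 1.514
v -4.309 -3.118 3.108
v -2.411 -2.702 1.172
v -2.477 -3.753 2.766
v -3.524 -1.576 1.868
v -3.591 -2.626 3.462
v 2.076 3.558 0.833
v 2.578 2.953 1.067
v 1.485 2.517 2.28
v 0.984 3.122 2.047
v 2.683 3.194 1.248
v 1.59 2.758 2.462
v 2.695 3.492 1.367
v 1.603 3.055 2.58
v 2.614 3.799 1.404
v 1.522 3.362 2.617
v 2.45 4.069 1.354
v 1.358 3.633 2.567
v 2.23 4.262 1.225
v 1.138 3.826 2.438
v 1.986 4.348 1.036
v 0.894 3.911 2.25
v 1.756 4.313 0.817
v 0.664 3.877 2.03
v 1.575 4.163 0.6
v 0.482 3.727 1.813
v 1.47 3.922 0.418
v 0.377 3.486 1.632
v 1.457 3.625 0.3
v 0.365 3.188 1.513
v 1.538 3.318 0.263
v 0.446 2.881 1.476
v 1.702 3.047 0.313
v 0.61 2.611 1.526
v 1.922 2.854 0.442
v 0.83 2.418 1.655
v 2.166 2.769 0.63
v 1.074 2.332 1.844
v 2.396 2.803 0.85
v 1.304 2.367 2.063
v 2.058 1.476 0.927
v 2.594 1.191 1.332
v 1.719 0.379 1.918
v 1.182 0.664 1.513
v 2.39 1.581 1.568
v 1.515 0.769 2.155
v 2.031 1.922 1.504
v 1.156 1.11 2.091
v 1.684 2.054 1.17
v 0.809 1.242 1.757
v 1.512 1.916 0.722
v 0.637 1.104 1.309
v 1.595 1.572 0.37
v 0.72 0.76 0.957
v 1.894 1.183 0.278
v 1.019 0.371 0.865
v 2.27 0.931 0.49
v 1.395 0.119 1.076
v 2.546 0.934 0.906
v 1.671 0.122 1.493
f 2 1 5
f 2 5 3
f 3 5 6
f 3 6 4
f 5 1 7
f 5 7 6
f 6 7 8
f 6 8 4
f 7 1 9
f 7 9 8
f 8 9 10
f 8 10 4
f 9 1 11
f 9 11 10
f 10 11 12
f 10 12 4
f 11 1 13
f 11 13 12
f 12 13 14
f 12 14 4
f 13 1 15
f 13 15 14
f 14 15 16
f 14 16 4
f 15 1 17
f 15 17 16
f 16 17 18
f 16 18 4
f 17 1 19
f 17 19 18
f 18 19 20
f 18 20 4
f 19 1 21
f 19 21 20
f 20 21 22
f 20 22 4
f 21 1 23
f 21 23 22
f 22 23 24
f 22 24 4
f 23 1 2
f 23 2 24
f 24 2 3
f 24 3 4
f 26 28 25
f 29 26 25
f 25 28 27
f 27 29 25
f 26 32 28
f 30 26 29
f 30 32 26
f 28 32 27
f 31 29 27
f 27 32 31
f 31 30 29
f 32 30 31
f 34 33 37
f 34 37 35
f 35 37 38
f 35 38 36
f 37 33 39
f 37 39 38
f 38 39 40
f 38 40 36
f 39 33 41
f 39 41 40
f 40 41 42
f 40 42 36
f 41 33 43
f 41 43 42
f 42 43 44
f 42 44 36
f 43 33 45
f 43 45 44
f 44 45 46
f 44 46 36
f 45 33 47
f 45 47 46
f 46 47 48
f 46 48 36
f 47 33 49
f 47 49 48
f 48 49 50
f 48 50 36
f 49 33 51
f 49 51 50
f 50 51 52
f 50 52 36
f 51 33 53
f 51 53 52
f 52 53 54
f 52 54 36
f 53 33 55
f 53 55 54
f 54 55 56
f 54 56 36
f 55 33 57
f 55 57 56
f 56 57 58
f 56 58 36
f 57 33 59
f 57 59 58
f 58 59 60
f 58 60 36
f 59 33 61
f 59 61 60
f 60 61 62
f 60 62 36
f 61 33 63
f 61 63 62
f 62 63 64
f 62 64 36
f 63 33 65
f 63 65 64
f 64 65 66
f 64 66 36
f 65 33 34
f 65 34 66
f 66 34 35
f 66 35 36
f 68 67 71
f 68 71 69
f 69 71 72
f 69 72 70
f 71 67 73
f 71 73 72
f 72 73 74
f 72 74 70
f 73 67 75
f 73 75 74
f 74 75 76
f 74 76 70
f 75 67 77
f 75 77 76
f 76 77 78
f 76 78 70
f 77 67 79
f 77 79 78
f 78 79 80
f 78 80 70
f 79 67 81
f 79 81 80
f 80 81 82
f 80 82 70
f 81 67 83
f 81 83 82
f 82 83 84
f 82 84 70
f 83 67 85
f 83 85 84
f 84 85 86
f 84 86 70
f 85 67 68
f 85 68 86
f 86 68 69
f 86 69 70



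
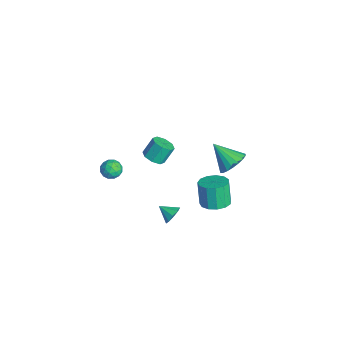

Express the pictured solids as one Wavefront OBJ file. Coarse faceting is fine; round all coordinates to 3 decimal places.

v 0.433 2.411 -2.469
v 1.251 2.767 -2.172
v 0.684 2.805 -0.655
v -0.133 2.449 -0.951
v 0.945 3.181 -2.297
v 0.378 3.219 -0.78
v 0.476 3.35 -2.476
v -0.091 3.388 -0.959
v -0.006 3.221 -2.653
v -0.573 3.259 -1.136
v -0.349 2.835 -2.772
v -0.916 2.873 -1.254
v -0.443 2.314 -2.794
v -1.01 2.352 -1.277
v -0.259 1.824 -2.713
v -0.826 1.862 -1.195
v 0.145 1.52 -2.554
v -0.422 1.558 -1.037
v 0.641 1.5 -2.368
v 0.074 1.538 -0.851
v 1.07 1.768 -2.214
v 0.504 1.806 -0.697
v 1.298 2.241 -2.141
v 0.731 2.279 -0.624
v 1.822 -0.63 -1.174
v 2.145 -1.14 -1.464
v 1.218 -1.29 -0.686
v 2.348 -1.031 -1.067
v 2.304 -0.735 -0.721
v 2.035 -0.39 -0.586
v 1.666 -0.156 -0.726
v 1.371 -0.144 -1.076
v 1.286 -0.36 -1.472
v 1.453 -0.701 -1.728
v 1.792 -1.009 -1.725
v -2.315 4.408 -2.029
v -1.622 4.531 -1.304
v -3.405 3.492 -0.831
v -1.88 4.896 -1.259
v -2.224 5.165 -1.366
v -2.586 5.284 -1.605
v -2.894 5.229 -1.927
v -3.088 5.012 -2.27
v -3.128 4.675 -2.564
v -3.008 4.285 -2.753
v -2.75 3.92 -2.798
v -2.407 3.651 -2.691
v -2.045 3.532 -2.452
v -1.736 3.587 -2.13
v -1.542 3.804 -1.787
v -1.502 4.141 -1.493
v 0.806 -3.596 3.624
v 1.16 -3.902 3.125
v -0.14 -3.858 3.115
v 0.214 -4.164 2.616
v 0.199 -4.438 3.242
v 0.784 -4.276 3.557
v 0.236 -3.484 2.683
v 0.821 -3.322 2.998
v 0.807 -3.833 2.544
v 0.784 -4.422 2.889
v 0.236 -3.338 3.351
v 0.213 -3.927 3.696
v 1.066 -3.726 3.419
v -0.046 -4.034 2.821
v -0.055 -4.195 3.189
v 0.153 -4.375 2.895
v 0.845 -3.946 3.673
v 1.053 -4.126 3.38
v 0.488 -4.44 3.448
v -0.033 -3.634 2.86
v 0.175 -3.814 2.567
v 0.867 -3.385 3.345
v 1.075 -3.565 3.051
v 0.532 -3.32 2.792
v 1.066 -3.865 2.784
v 0.51 -4.019 2.485
v 0.524 -3.62 2.525
v 0.867 -3.525 2.71
v 1.053 -4.212 2.987
v 0.497 -4.366 2.688
v 0.489 -4.526 3.056
v 0.832 -4.431 3.241
v 0.846 -4.171 2.646
v 0.523 -3.394 3.552
v -0.033 -3.548 3.253
v 0.188 -3.329 2.999
v 0.531 -3.234 3.184
v 0.51 -3.741 3.755
v -0.046 -3.895 3.456
v 0.153 -4.235 3.53
v 0.496 -4.14 3.715
v 0.174 -3.589 3.594
v -3.166 -0.327 -0.762
v -2.766 0.23 -1.065
v -2.953 0.923 -0.042
v -3.354 0.367 0.262
v -3.324 0.267 -1.192
v -3.512 0.96 -0.169
v -3.79 -0.044 -1.067
v -3.978 0.649 -0.044
v -3.891 -0.521 -0.763
v -4.078 0.173 0.26
v -3.567 -0.883 -0.458
v -3.754 -0.19 0.565
v -3.008 -0.92 -0.331
v -3.196 -0.227 0.692
v -2.542 -0.609 -0.456
v -2.73 0.084 0.567
v -2.442 -0.133 -0.76
v -2.629 0.561 0.263
f 2 1 5
f 2 5 3
f 3 5 6
f 3 6 4
f 5 1 7
f 5 7 6
f 6 7 8
f 6 8 4
f 7 1 9
f 7 9 8
f 8 9 10
f 8 10 4
f 9 1 11
f 9 11 10
f 10 11 12
f 10 12 4
f 11 1 13
f 11 13 12
f 12 13 14
f 12 14 4
f 13 1 15
f 13 15 14
f 14 15 16
f 14 16 4
f 15 1 17
f 15 17 16
f 16 17 18
f 16 18 4
f 17 1 19
f 17 19 18
f 18 19 20
f 18 20 4
f 19 1 21
f 19 21 20
f 20 21 22
f 20 22 4
f 21 1 23
f 21 23 22
f 22 23 24
f 22 24 4
f 23 1 2
f 23 2 24
f 24 2 3
f 24 3 4
f 26 25 28
f 26 28 27
f 28 25 29
f 28 29 27
f 29 25 30
f 29 30 27
f 30 25 31
f 30 31 27
f 31 25 32
f 31 32 27
f 32 25 33
f 32 33 27
f 33 25 34
f 33 34 27
f 34 25 35
f 34 35 27
f 35 25 26
f 35 26 27
f 37 36 39
f 37 39 38
f 39 36 40
f 39 40 38
f 40 36 41
f 40 41 38
f 41 36 42
f 41 42 38
f 42 36 43
f 42 43 38
f 43 36 44
f 43 44 38
f 44 36 45
f 44 45 38
f 45 36 46
f 45 46 38
f 46 36 47
f 46 47 38
f 47 36 48
f 47 48 38
f 48 36 49
f 48 49 38
f 49 36 50
f 49 50 38
f 50 36 51
f 50 51 38
f 51 36 37
f 51 37 38
f 52 89 68
f 89 63 92
f 68 92 57
f 89 92 68
f 52 68 64
f 68 57 69
f 64 69 53
f 68 69 64
f 52 64 73
f 64 53 74
f 73 74 59
f 64 74 73
f 52 73 85
f 73 59 88
f 85 88 62
f 73 88 85
f 52 85 89
f 85 62 93
f 89 93 63
f 85 93 89
f 53 69 80
f 69 57 83
f 80 83 61
f 69 83 80
f 57 92 70
f 92 63 91
f 70 91 56
f 92 91 70
f 63 93 90
f 93 62 86
f 90 86 54
f 93 86 90
f 62 88 87
f 88 59 75
f 87 75 58
f 88 75 87
f 59 74 79
f 74 53 76
f 79 76 60
f 74 76 79
f 55 81 67
f 81 61 82
f 67 82 56
f 81 82 67
f 55 67 65
f 67 56 66
f 65 66 54
f 67 66 65
f 55 65 72
f 65 54 71
f 72 71 58
f 65 71 72
f 55 72 77
f 72 58 78
f 77 78 60
f 72 78 77
f 55 77 81
f 77 60 84
f 81 84 61
f 77 84 81
f 56 82 70
f 82 61 83
f 70 83 57
f 82 83 70
f 54 66 90
f 66 56 91
f 90 91 63
f 66 91 90
f 58 71 87
f 71 54 86
f 87 86 62
f 71 86 87
f 60 78 79
f 78 58 75
f 79 75 59
f 78 75 79
f 61 84 80
f 84 60 76
f 80 76 53
f 84 76 80
f 95 94 98
f 95 98 96
f 96 98 99
f 96 99 97
f 98 94 100
f 98 100 99
f 99 100 101
f 99 101 97
f 100 94 102
f 100 102 101
f 101 102 103
f 101 103 97
f 102 94 104
f 102 104 103
f 103 104 105
f 103 105 97
f 104 94 106
f 104 106 105
f 105 106 107
f 105 107 97
f 106 94 108
f 106 108 107
f 107 108 109
f 107 109 97
f 108 94 110
f 108 110 109
f 109 110 111
f 109 111 97
f 110 94 95
f 110 95 111
f 111 95 96
f 111 96 97



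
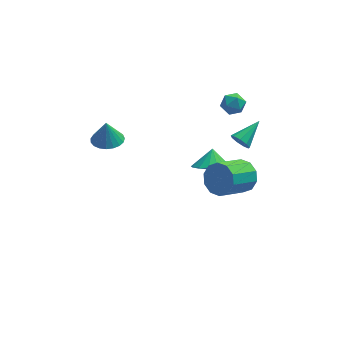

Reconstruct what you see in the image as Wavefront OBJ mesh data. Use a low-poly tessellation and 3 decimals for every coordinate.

v 3.068 -1.67 3.347
v 3.444 -1.828 2.964
v 4.072 -0.75 3.953
v 3.245 -1.527 2.836
v 2.964 -1.292 2.947
v 2.731 -1.234 3.246
v 2.656 -1.38 3.592
v 2.773 -1.661 3.824
v 3.029 -1.946 3.833
v 3.303 -2.102 3.615
v 3.467 -2.056 3.272
v -3.101 -0.754 3.145
v -2.546 -0.167 3.088
v -3.139 -0.606 4.315
v -2.834 0.005 3.057
v -3.168 0.046 3.041
v -3.49 -0.051 3.043
v -3.745 -0.27 3.063
v -3.889 -0.573 3.097
v -3.896 -0.907 3.139
v -3.766 -1.215 3.182
v -3.521 -1.443 3.219
v -3.203 -1.552 3.243
v -2.868 -1.523 3.25
v -2.573 -1.361 3.239
v -2.369 -1.094 3.212
v -2.292 -0.769 3.173
v -2.354 -0.441 3.129
v 2.995 -3.208 2.32
v 3.388 -2.981 3.085
v 2.178 -3.925 3.986
v 1.785 -4.152 3.22
v 3.007 -2.602 2.971
v 1.796 -3.546 3.872
v 2.622 -2.453 2.608
v 1.411 -3.398 3.509
v 2.379 -2.594 2.135
v 1.168 -3.538 3.035
v 2.371 -2.968 1.732
v 1.161 -3.912 2.633
v 2.602 -3.435 1.554
v 1.392 -4.379 2.455
v 2.984 -3.814 1.668
v 1.773 -4.758 2.569
v 3.369 -3.962 2.031
v 2.158 -4.907 2.932
v 3.612 -3.822 2.505
v 2.401 -4.766 3.405
v 3.619 -3.448 2.907
v 2.409 -4.392 3.808
v 2.016 0.721 -1.282
v 2.488 1.37 -1.91
v 2.124 1.419 -0.478
v 2.017 1.49 -1.951
v 1.545 1.434 -1.838
v 1.181 1.214 -1.598
v 1.009 0.881 -1.286
v 1.067 0.512 -0.972
v 1.342 0.19 -0.729
v 1.772 -0.01 -0.613
v 2.258 -0.043 -0.65
v 2.688 0.099 -0.832
v 2.964 0.384 -1.116
v 3.023 0.746 -1.439
v 2.852 1.102 -1.725
v 2.748 1.979 3.299
v 3.37 2.235 3.176
v 2.89 1.245 2.484
v 3.512 1.501 2.361
v 3.392 1.155 2.938
v 3.305 1.608 3.442
v 2.955 1.872 2.218
v 2.868 2.325 2.722
v 3.498 2.168 2.508
v 3.768 1.725 2.954
v 2.492 1.755 2.706
v 2.762 1.312 3.152
f 2 1 4
f 2 4 3
f 4 1 5
f 4 5 3
f 5 1 6
f 5 6 3
f 6 1 7
f 6 7 3
f 7 1 8
f 7 8 3
f 8 1 9
f 8 9 3
f 9 1 10
f 9 10 3
f 10 1 11
f 10 11 3
f 11 1 2
f 11 2 3
f 13 12 15
f 13 15 14
f 15 12 16
f 15 16 14
f 16 12 17
f 16 17 14
f 17 12 18
f 17 18 14
f 18 12 19
f 18 19 14
f 19 12 20
f 19 20 14
f 20 12 21
f 20 21 14
f 21 12 22
f 21 22 14
f 22 12 23
f 22 23 14
f 23 12 24
f 23 24 14
f 24 12 25
f 24 25 14
f 25 12 26
f 25 26 14
f 26 12 27
f 26 27 14
f 27 12 28
f 27 28 14
f 28 12 13
f 28 13 14
f 30 29 33
f 30 33 31
f 31 33 34
f 31 34 32
f 33 29 35
f 33 35 34
f 34 35 36
f 34 36 32
f 35 29 37
f 35 37 36
f 36 37 38
f 36 38 32
f 37 29 39
f 37 39 38
f 38 39 40
f 38 40 32
f 39 29 41
f 39 41 40
f 40 41 42
f 40 42 32
f 41 29 43
f 41 43 42
f 42 43 44
f 42 44 32
f 43 29 45
f 43 45 44
f 44 45 46
f 44 46 32
f 45 29 47
f 45 47 46
f 46 47 48
f 46 48 32
f 47 29 49
f 47 49 48
f 48 49 50
f 48 50 32
f 49 29 30
f 49 30 50
f 50 30 31
f 50 31 32
f 52 51 54
f 52 54 53
f 54 51 55
f 54 55 53
f 55 51 56
f 55 56 53
f 56 51 57
f 56 57 53
f 57 51 58
f 57 58 53
f 58 51 59
f 58 59 53
f 59 51 60
f 59 60 53
f 60 51 61
f 60 61 53
f 61 51 62
f 61 62 53
f 62 51 63
f 62 63 53
f 63 51 64
f 63 64 53
f 64 51 65
f 64 65 53
f 65 51 52
f 65 52 53
f 66 77 71
f 66 71 67
f 66 67 73
f 66 73 76
f 66 76 77
f 67 71 75
f 71 77 70
f 77 76 68
f 76 73 72
f 73 67 74
f 69 75 70
f 69 70 68
f 69 68 72
f 69 72 74
f 69 74 75
f 70 75 71
f 68 70 77
f 72 68 76
f 74 72 73
f 75 74 67



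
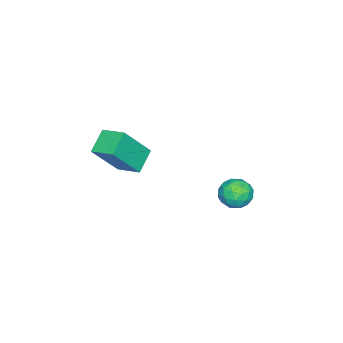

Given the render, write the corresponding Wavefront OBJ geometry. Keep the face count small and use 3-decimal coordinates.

v 2.671 1.238 1.694
v 2.931 0.86 1.173
v 1.649 0.82 1.487
v 1.909 0.442 0.966
v 2.075 0.289 1.622
v 2.706 0.547 1.75
v 1.874 1.133 0.91
v 2.505 1.391 1.038
v 2.439 0.796 0.689
v 2.563 0.274 1.129
v 2.017 1.406 1.531
v 2.141 0.884 1.971
v 2.89 1.085 1.452
v 1.69 0.595 1.208
v 1.787 0.504 1.594
v 1.94 0.282 1.287
v 2.758 0.901 1.791
v 2.911 0.679 1.485
v 2.408 0.344 1.749
v 1.669 1.001 1.175
v 1.822 0.779 0.869
v 2.64 1.398 1.373
v 2.793 1.176 1.066
v 2.172 1.336 0.911
v 2.754 0.826 0.861
v 2.154 0.58 0.739
v 2.133 0.986 0.706
v 2.504 1.138 0.781
v 2.827 0.519 1.12
v 2.227 0.273 0.997
v 2.324 0.183 1.383
v 2.695 0.335 1.459
v 2.538 0.481 0.835
v 2.353 1.407 1.663
v 1.753 1.161 1.54
v 1.885 1.345 1.201
v 2.256 1.497 1.277
v 2.426 1.1 1.921
v 1.826 0.854 1.799
v 2.076 0.542 1.879
v 2.447 0.694 1.954
v 2.042 1.199 1.825
v 1.27 -3.964 1.555
v 2.213 -4.552 2.996
v 1.454 -2.97 1.84
v 2.398 -3.558 3.281
v 2.182 -3.962 0.959
v 3.126 -4.55 2.4
v 2.367 -2.968 1.244
v 3.31 -3.556 2.685
f 1 38 17
f 38 12 41
f 17 41 6
f 38 41 17
f 1 17 13
f 17 6 18
f 13 18 2
f 17 18 13
f 1 13 22
f 13 2 23
f 22 23 8
f 13 23 22
f 1 22 34
f 22 8 37
f 34 37 11
f 22 37 34
f 1 34 38
f 34 11 42
f 38 42 12
f 34 42 38
f 2 18 29
f 18 6 32
f 29 32 10
f 18 32 29
f 6 41 19
f 41 12 40
f 19 40 5
f 41 40 19
f 12 42 39
f 42 11 35
f 39 35 3
f 42 35 39
f 11 37 36
f 37 8 24
f 36 24 7
f 37 24 36
f 8 23 28
f 23 2 25
f 28 25 9
f 23 25 28
f 4 30 16
f 30 10 31
f 16 31 5
f 30 31 16
f 4 16 14
f 16 5 15
f 14 15 3
f 16 15 14
f 4 14 21
f 14 3 20
f 21 20 7
f 14 20 21
f 4 21 26
f 21 7 27
f 26 27 9
f 21 27 26
f 4 26 30
f 26 9 33
f 30 33 10
f 26 33 30
f 5 31 19
f 31 10 32
f 19 32 6
f 31 32 19
f 3 15 39
f 15 5 40
f 39 40 12
f 15 40 39
f 7 20 36
f 20 3 35
f 36 35 11
f 20 35 36
f 9 27 28
f 27 7 24
f 28 24 8
f 27 24 28
f 10 33 29
f 33 9 25
f 29 25 2
f 33 25 29
f 44 46 43
f 47 44 43
f 43 46 45
f 45 47 43
f 44 50 46
f 48 44 47
f 48 50 44
f 46 50 45
f 49 47 45
f 45 50 49
f 49 48 47
f 50 48 49



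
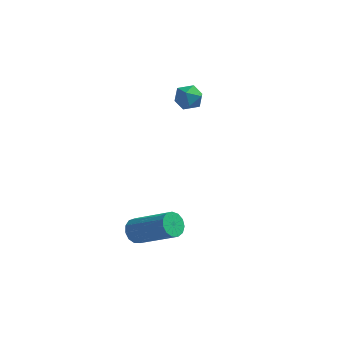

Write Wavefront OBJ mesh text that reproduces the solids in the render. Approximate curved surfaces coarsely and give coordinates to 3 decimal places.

v -1.461 -1.825 -1.412
v -1.157 -1.441 -1.741
v 0.505 -1.811 -0.637
v 0.201 -2.195 -0.308
v -1.286 -1.267 -1.489
v 0.377 -1.637 -0.385
v -1.471 -1.27 -1.213
v 0.192 -1.64 -0.108
v -1.652 -1.449 -0.999
v 0.011 -1.819 0.105
v -1.773 -1.748 -0.917
v -0.11 -2.117 0.187
v -1.795 -2.071 -0.992
v -0.132 -2.441 0.112
v -1.711 -2.316 -1.2
v -0.048 -2.686 -0.096
v -1.548 -2.405 -1.476
v 0.115 -2.775 -0.372
v -1.357 -2.31 -1.731
v 0.305 -2.68 -0.627
v -1.2 -2.061 -1.885
v 0.463 -2.431 -0.781
v -1.125 -1.737 -1.889
v 0.538 -2.107 -0.785
v -1.271 3.767 3.265
v -0.905 3.463 3.74
v -1.155 2.897 2.62
v -0.789 2.593 3.095
v -1.447 2.695 3.191
v -1.519 3.232 3.59
v -0.541 3.128 2.77
v -0.613 3.665 3.169
v -0.454 3.068 3.435
v -1.014 2.8 3.695
v -1.046 3.56 2.665
v -1.606 3.292 2.925
f 2 1 5
f 2 5 3
f 3 5 6
f 3 6 4
f 5 1 7
f 5 7 6
f 6 7 8
f 6 8 4
f 7 1 9
f 7 9 8
f 8 9 10
f 8 10 4
f 9 1 11
f 9 11 10
f 10 11 12
f 10 12 4
f 11 1 13
f 11 13 12
f 12 13 14
f 12 14 4
f 13 1 15
f 13 15 14
f 14 15 16
f 14 16 4
f 15 1 17
f 15 17 16
f 16 17 18
f 16 18 4
f 17 1 19
f 17 19 18
f 18 19 20
f 18 20 4
f 19 1 21
f 19 21 20
f 20 21 22
f 20 22 4
f 21 1 23
f 21 23 22
f 22 23 24
f 22 24 4
f 23 1 2
f 23 2 24
f 24 2 3
f 24 3 4
f 25 36 30
f 25 30 26
f 25 26 32
f 25 32 35
f 25 35 36
f 26 30 34
f 30 36 29
f 36 35 27
f 35 32 31
f 32 26 33
f 28 34 29
f 28 29 27
f 28 27 31
f 28 31 33
f 28 33 34
f 29 34 30
f 27 29 36
f 31 27 35
f 33 31 32
f 34 33 26

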